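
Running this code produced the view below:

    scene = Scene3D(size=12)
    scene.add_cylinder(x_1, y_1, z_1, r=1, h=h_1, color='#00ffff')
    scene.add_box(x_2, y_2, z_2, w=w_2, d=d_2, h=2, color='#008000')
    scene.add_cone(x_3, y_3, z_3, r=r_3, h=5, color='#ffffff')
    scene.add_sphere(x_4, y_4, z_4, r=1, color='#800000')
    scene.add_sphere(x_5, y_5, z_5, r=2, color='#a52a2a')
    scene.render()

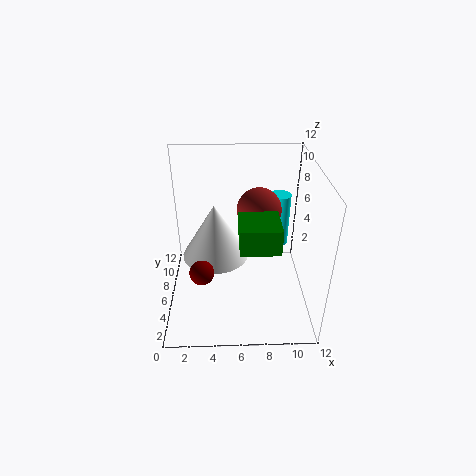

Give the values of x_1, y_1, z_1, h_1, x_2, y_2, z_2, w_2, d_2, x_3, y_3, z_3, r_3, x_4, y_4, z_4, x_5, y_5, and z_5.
x_1 = 10
y_1 = 10
z_1 = 3
h_1 = 5
x_2 = 6
y_2 = 2
z_2 = 7
w_2 = 3
d_2 = 3
x_3 = 4
y_3 = 8
z_3 = 3
r_3 = 3
x_4 = 3
y_4 = 4
z_4 = 4
x_5 = 8
y_5 = 9
z_5 = 7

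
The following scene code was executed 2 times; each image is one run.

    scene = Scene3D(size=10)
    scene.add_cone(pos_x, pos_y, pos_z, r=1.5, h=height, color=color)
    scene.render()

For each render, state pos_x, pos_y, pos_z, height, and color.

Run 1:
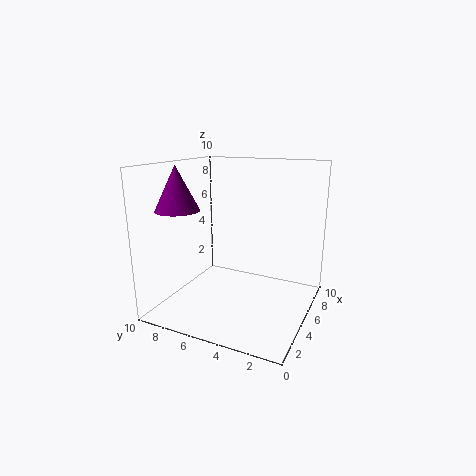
pos_x = 3, pos_y = 8.5, pos_z = 7, height = 3, color = 'purple'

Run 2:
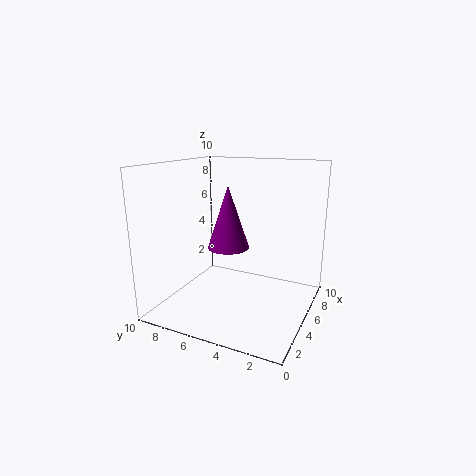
pos_x = 5.5, pos_y = 6, pos_z = 4, height = 4.5, color = 'purple'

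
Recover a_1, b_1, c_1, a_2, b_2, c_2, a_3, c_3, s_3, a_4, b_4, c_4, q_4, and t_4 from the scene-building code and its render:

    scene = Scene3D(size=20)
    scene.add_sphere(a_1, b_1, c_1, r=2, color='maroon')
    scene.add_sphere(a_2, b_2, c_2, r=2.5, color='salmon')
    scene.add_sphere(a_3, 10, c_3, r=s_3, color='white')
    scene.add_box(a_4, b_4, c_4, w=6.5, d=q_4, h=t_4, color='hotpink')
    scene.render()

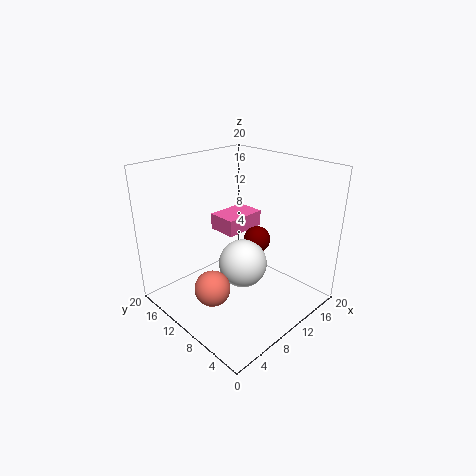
a_1 = 14.5, b_1 = 10.5, c_1 = 8, a_2 = 5.5, b_2 = 10.5, c_2 = 3.5, a_3 = 11, c_3 = 5.5, s_3 = 3.5, a_4 = 11.5, b_4 = 13, c_4 = 8.5, q_4 = 4.5, t_4 = 2.5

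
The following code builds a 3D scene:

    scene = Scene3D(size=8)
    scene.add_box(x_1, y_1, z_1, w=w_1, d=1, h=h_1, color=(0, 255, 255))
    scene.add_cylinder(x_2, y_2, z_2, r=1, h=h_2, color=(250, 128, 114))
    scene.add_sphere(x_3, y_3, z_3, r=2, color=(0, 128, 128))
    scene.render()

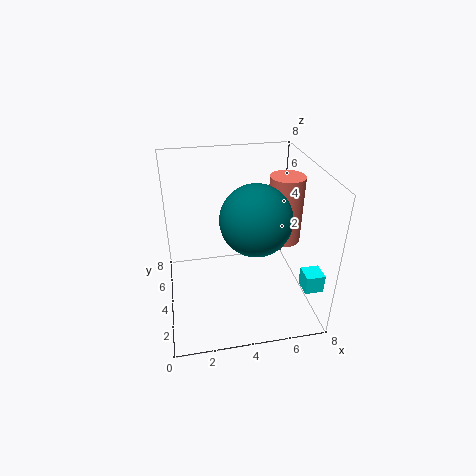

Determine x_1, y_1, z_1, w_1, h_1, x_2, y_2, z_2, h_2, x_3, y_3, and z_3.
x_1 = 7, y_1 = 1, z_1 = 2, w_1 = 1, h_1 = 1, x_2 = 7, y_2 = 5, z_2 = 3, h_2 = 4, x_3 = 5, y_3 = 4, z_3 = 5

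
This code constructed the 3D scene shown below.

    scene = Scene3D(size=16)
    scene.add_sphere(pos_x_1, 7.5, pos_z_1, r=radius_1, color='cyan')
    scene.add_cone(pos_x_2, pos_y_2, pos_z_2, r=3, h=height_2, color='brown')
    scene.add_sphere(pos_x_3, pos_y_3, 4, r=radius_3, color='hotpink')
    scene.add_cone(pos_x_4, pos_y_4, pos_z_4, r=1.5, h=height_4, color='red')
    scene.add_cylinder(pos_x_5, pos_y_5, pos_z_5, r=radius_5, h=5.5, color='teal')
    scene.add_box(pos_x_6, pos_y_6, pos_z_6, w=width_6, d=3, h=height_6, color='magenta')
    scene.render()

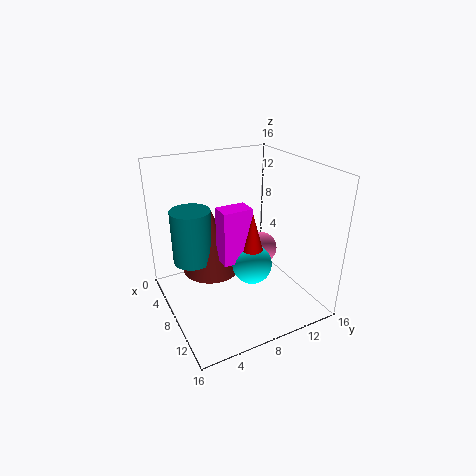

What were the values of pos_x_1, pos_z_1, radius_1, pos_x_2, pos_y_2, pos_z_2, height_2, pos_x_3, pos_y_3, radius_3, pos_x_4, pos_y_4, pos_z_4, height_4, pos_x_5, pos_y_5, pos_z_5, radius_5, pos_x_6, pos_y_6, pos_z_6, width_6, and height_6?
pos_x_1 = 12
pos_z_1 = 7
radius_1 = 2
pos_x_2 = 8.5
pos_y_2 = 4.5
pos_z_2 = 5.5
height_2 = 7
pos_x_3 = 5
pos_y_3 = 13
radius_3 = 2
pos_x_4 = 12
pos_y_4 = 7.5
pos_z_4 = 7
height_4 = 5.5
pos_x_5 = 8.5
pos_y_5 = 2.5
pos_z_5 = 7
radius_5 = 2
pos_x_6 = 10
pos_y_6 = 4.5
pos_z_6 = 7.5
width_6 = 2
height_6 = 5.5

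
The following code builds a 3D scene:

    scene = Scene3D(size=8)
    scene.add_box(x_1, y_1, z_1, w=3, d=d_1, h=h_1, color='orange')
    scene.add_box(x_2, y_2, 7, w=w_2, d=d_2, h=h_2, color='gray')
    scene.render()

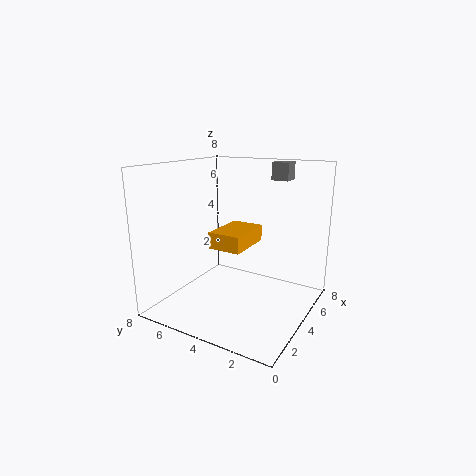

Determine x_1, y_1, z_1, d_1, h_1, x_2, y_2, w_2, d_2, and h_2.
x_1 = 4
y_1 = 4
z_1 = 3
d_1 = 2
h_1 = 1
x_2 = 6
y_2 = 2
w_2 = 1
d_2 = 1
h_2 = 1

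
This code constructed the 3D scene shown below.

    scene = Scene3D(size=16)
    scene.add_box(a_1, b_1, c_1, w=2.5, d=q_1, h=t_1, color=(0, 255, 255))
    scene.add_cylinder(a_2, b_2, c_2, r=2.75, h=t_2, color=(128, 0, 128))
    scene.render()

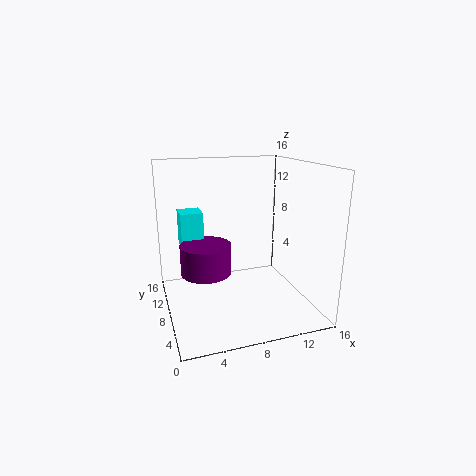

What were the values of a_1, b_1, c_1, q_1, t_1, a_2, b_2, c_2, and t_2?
a_1 = 2; b_1 = 9.5; c_1 = 6.75; q_1 = 2.75; t_1 = 4; a_2 = 4.25; b_2 = 7.75; c_2 = 4.5; t_2 = 3.25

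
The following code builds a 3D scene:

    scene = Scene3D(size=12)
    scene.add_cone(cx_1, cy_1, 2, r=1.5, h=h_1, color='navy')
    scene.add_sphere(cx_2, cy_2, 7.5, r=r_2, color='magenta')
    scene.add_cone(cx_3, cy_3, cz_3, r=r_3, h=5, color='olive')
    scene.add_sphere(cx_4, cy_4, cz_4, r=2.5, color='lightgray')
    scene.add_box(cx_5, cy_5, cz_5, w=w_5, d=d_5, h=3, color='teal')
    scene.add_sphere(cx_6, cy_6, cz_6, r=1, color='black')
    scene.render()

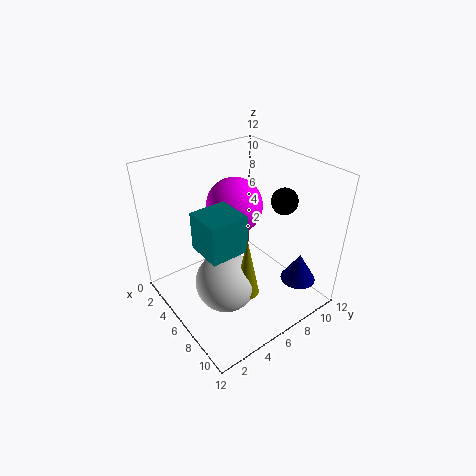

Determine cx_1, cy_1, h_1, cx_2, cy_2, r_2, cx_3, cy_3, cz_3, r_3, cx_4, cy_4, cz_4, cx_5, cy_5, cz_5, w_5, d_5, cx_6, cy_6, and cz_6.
cx_1 = 9.5, cy_1 = 10, h_1 = 2.5, cx_2 = 3.5, cy_2 = 7.5, r_2 = 2.5, cx_3 = 8.5, cy_3 = 5, cz_3 = 2.5, r_3 = 1, cx_4 = 7, cy_4 = 4, cz_4 = 3, cx_5 = 5.5, cy_5 = 2, cz_5 = 6.5, w_5 = 3, d_5 = 3, cx_6 = 9, cy_6 = 8, cz_6 = 10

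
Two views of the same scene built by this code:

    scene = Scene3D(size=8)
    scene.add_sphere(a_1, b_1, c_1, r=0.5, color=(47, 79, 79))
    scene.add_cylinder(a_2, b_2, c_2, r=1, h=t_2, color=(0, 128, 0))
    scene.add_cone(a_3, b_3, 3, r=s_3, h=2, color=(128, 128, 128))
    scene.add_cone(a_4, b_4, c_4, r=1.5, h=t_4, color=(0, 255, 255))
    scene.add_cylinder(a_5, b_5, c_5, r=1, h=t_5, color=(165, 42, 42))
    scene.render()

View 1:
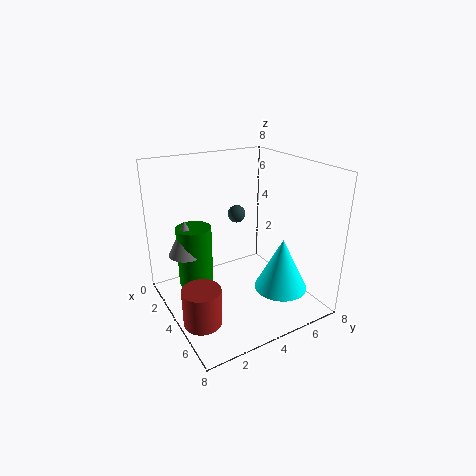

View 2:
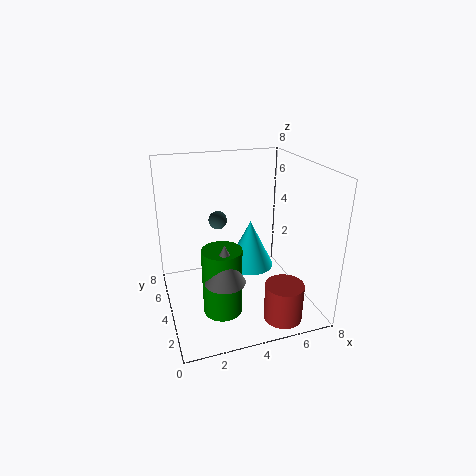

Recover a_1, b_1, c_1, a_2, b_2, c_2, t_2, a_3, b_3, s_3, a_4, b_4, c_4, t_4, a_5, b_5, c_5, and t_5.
a_1 = 3
b_1 = 4.5
c_1 = 5
a_2 = 2.5
b_2 = 2
c_2 = 1
t_2 = 3.5
a_3 = 2.5
b_3 = 1.5
s_3 = 1
a_4 = 5.5
b_4 = 6
c_4 = 1
t_4 = 3
a_5 = 5.5
b_5 = 1
c_5 = 0.5
t_5 = 2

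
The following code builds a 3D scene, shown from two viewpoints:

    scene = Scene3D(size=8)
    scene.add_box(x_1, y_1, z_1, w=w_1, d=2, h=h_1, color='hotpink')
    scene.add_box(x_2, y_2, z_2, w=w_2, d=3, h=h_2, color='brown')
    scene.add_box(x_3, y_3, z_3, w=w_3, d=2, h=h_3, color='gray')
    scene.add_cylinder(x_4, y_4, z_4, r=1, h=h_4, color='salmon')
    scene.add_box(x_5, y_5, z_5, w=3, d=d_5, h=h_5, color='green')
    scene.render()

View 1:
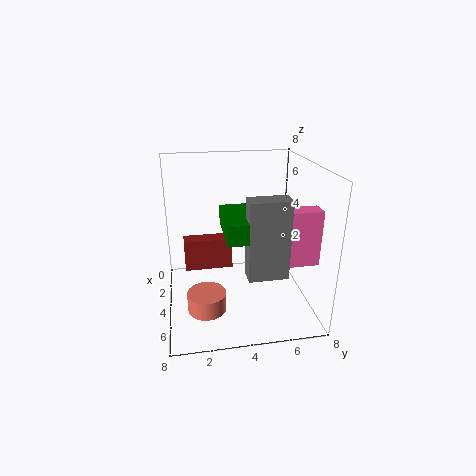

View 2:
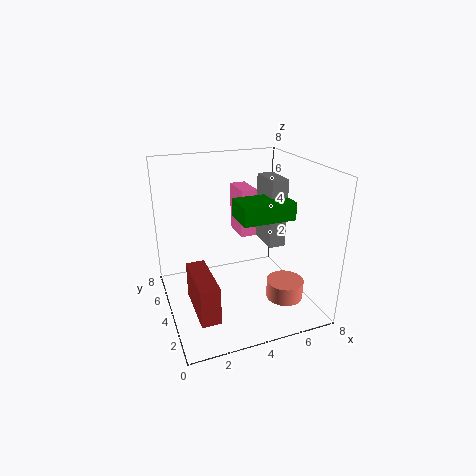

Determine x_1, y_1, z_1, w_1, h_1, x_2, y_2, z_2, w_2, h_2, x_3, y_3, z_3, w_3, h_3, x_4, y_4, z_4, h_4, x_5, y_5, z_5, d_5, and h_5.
x_1 = 5
y_1 = 6
z_1 = 3
w_1 = 1
h_1 = 3
x_2 = 1
y_2 = 1
z_2 = 1
w_2 = 1
h_2 = 2
x_3 = 6
y_3 = 4
z_3 = 3
w_3 = 1
h_3 = 4
x_4 = 6
y_4 = 2
z_4 = 1
h_4 = 1
x_5 = 4
y_5 = 3
z_5 = 5
d_5 = 2
h_5 = 1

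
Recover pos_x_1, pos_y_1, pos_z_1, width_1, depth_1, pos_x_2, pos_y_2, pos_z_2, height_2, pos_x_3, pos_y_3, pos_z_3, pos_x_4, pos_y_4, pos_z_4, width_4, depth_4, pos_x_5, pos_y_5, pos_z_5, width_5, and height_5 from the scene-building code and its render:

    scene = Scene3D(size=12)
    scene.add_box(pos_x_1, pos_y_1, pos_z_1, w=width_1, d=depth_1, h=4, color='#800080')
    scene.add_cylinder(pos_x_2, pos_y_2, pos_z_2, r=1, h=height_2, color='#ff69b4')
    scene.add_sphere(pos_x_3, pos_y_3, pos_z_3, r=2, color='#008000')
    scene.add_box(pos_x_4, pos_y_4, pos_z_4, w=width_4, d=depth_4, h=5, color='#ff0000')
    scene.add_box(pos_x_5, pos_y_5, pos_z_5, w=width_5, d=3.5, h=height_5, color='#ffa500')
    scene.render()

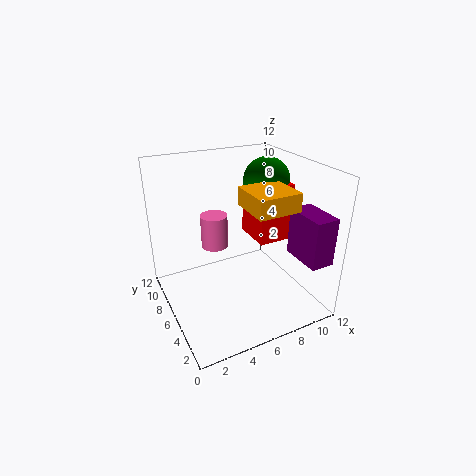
pos_x_1 = 10, pos_y_1 = 1, pos_z_1 = 4.5, width_1 = 2, depth_1 = 3.5, pos_x_2 = 3.5, pos_y_2 = 5, pos_z_2 = 6.5, height_2 = 2.5, pos_x_3 = 9.5, pos_y_3 = 7.5, pos_z_3 = 10, pos_x_4 = 8, pos_y_4 = 5.5, pos_z_4 = 5, width_4 = 3, depth_4 = 3.5, pos_x_5 = 6, pos_y_5 = 2.5, pos_z_5 = 9, width_5 = 3.5, height_5 = 1.5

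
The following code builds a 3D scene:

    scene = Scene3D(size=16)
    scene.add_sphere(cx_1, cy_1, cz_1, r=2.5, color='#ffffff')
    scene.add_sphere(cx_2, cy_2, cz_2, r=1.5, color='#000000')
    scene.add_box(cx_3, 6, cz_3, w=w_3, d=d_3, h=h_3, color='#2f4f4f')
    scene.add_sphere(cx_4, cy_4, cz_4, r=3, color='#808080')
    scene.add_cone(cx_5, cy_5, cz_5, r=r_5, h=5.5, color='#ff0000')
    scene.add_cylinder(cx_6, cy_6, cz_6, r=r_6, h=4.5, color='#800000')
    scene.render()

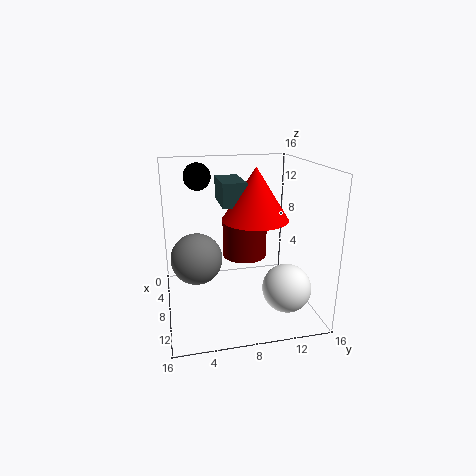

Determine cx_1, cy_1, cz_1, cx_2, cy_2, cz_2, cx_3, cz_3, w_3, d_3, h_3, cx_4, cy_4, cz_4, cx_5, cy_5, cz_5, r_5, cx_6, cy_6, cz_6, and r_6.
cx_1 = 13
cy_1 = 12
cz_1 = 4
cx_2 = 5.5
cy_2 = 4
cz_2 = 14.5
cx_3 = 5
cz_3 = 12
w_3 = 5
d_3 = 2.5
h_3 = 2.5
cx_4 = 6
cy_4 = 3.5
cz_4 = 5
cx_5 = 9.5
cy_5 = 9.5
cz_5 = 10.5
r_5 = 3.5
cx_6 = 7
cy_6 = 9
cz_6 = 5.5
r_6 = 2.5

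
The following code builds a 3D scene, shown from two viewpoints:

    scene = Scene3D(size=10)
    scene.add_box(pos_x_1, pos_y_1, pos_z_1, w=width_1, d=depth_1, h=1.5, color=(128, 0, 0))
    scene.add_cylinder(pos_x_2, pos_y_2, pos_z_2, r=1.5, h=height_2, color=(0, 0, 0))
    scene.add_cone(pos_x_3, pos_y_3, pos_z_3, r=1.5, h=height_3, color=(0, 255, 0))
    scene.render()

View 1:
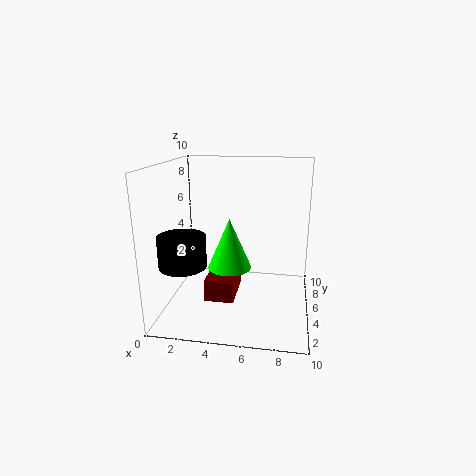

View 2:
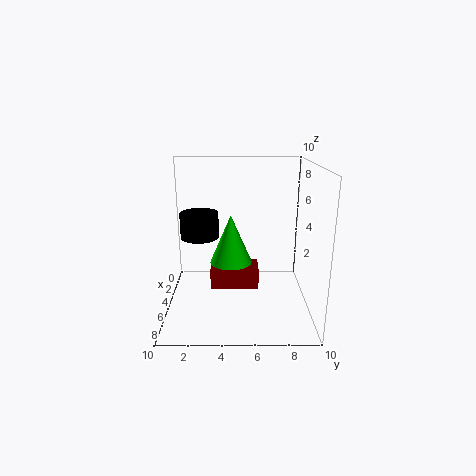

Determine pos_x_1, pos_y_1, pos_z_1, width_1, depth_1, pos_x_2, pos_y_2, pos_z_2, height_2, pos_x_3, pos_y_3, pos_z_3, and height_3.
pos_x_1 = 3, pos_y_1 = 3, pos_z_1 = 1, width_1 = 2, depth_1 = 3.5, pos_x_2 = 2, pos_y_2 = 2, pos_z_2 = 4, height_2 = 2, pos_x_3 = 4.5, pos_y_3 = 4.5, pos_z_3 = 3, height_3 = 3.5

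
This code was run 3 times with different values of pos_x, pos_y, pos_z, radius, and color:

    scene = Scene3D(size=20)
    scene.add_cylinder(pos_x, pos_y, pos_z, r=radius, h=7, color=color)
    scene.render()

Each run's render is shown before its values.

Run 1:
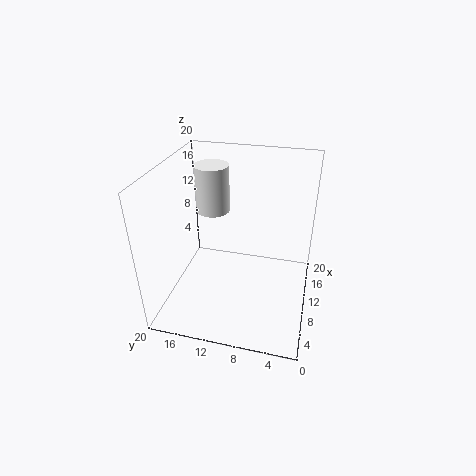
pos_x = 14.5
pos_y = 15
pos_z = 11.5
radius = 2.5
color = 'white'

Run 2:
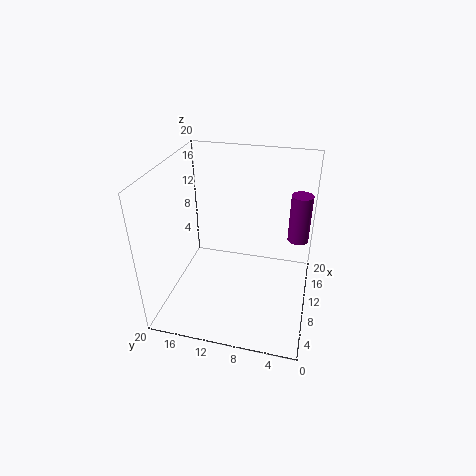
pos_x = 14
pos_y = 2
pos_z = 8.5
radius = 1.5
color = 'purple'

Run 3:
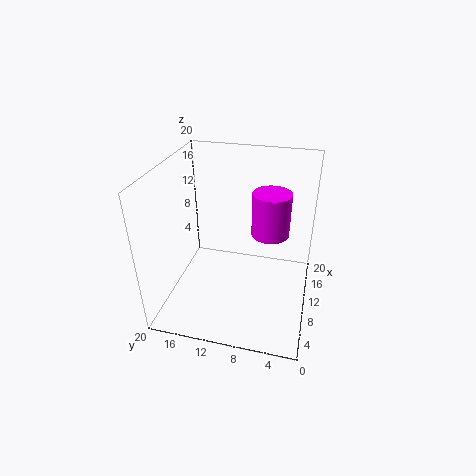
pos_x = 17
pos_y = 6.5
pos_z = 7
radius = 3
color = 'magenta'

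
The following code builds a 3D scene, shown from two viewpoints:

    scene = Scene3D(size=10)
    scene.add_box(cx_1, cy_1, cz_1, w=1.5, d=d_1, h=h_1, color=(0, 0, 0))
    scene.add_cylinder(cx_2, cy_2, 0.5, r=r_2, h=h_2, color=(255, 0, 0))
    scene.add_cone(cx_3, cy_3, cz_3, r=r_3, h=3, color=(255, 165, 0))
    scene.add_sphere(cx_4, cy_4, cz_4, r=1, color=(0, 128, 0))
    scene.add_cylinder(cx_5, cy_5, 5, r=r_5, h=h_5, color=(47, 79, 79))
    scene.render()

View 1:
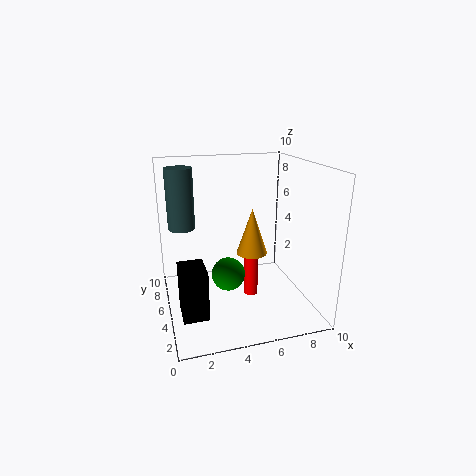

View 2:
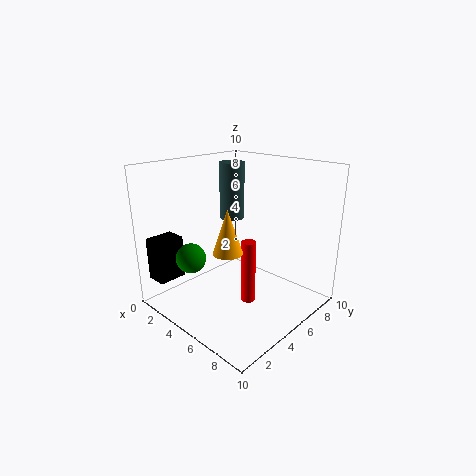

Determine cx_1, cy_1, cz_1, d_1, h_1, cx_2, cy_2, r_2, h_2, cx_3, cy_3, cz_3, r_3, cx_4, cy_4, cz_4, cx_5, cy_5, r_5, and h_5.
cx_1 = 0.5, cy_1 = 0.5, cz_1 = 2, d_1 = 2, h_1 = 3, cx_2 = 6, cy_2 = 5, r_2 = 0.5, h_2 = 4.5, cx_3 = 5.5, cy_3 = 3.5, cz_3 = 4.5, r_3 = 1, cx_4 = 3.5, cy_4 = 2, cz_4 = 4, cx_5 = 1.5, cy_5 = 8, r_5 = 1, h_5 = 4.5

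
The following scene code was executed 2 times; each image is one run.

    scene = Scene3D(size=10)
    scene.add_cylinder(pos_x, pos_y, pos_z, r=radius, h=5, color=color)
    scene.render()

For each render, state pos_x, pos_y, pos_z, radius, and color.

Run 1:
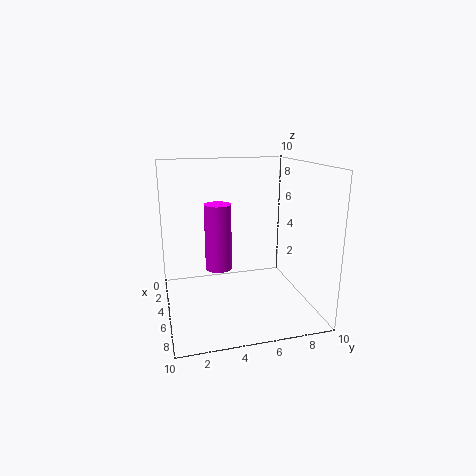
pos_x = 3; pos_y = 4; pos_z = 2; radius = 1; color = 'magenta'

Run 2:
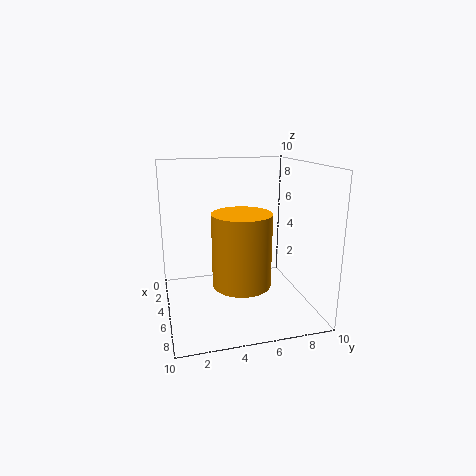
pos_x = 6; pos_y = 5; pos_z = 2; radius = 2; color = 'orange'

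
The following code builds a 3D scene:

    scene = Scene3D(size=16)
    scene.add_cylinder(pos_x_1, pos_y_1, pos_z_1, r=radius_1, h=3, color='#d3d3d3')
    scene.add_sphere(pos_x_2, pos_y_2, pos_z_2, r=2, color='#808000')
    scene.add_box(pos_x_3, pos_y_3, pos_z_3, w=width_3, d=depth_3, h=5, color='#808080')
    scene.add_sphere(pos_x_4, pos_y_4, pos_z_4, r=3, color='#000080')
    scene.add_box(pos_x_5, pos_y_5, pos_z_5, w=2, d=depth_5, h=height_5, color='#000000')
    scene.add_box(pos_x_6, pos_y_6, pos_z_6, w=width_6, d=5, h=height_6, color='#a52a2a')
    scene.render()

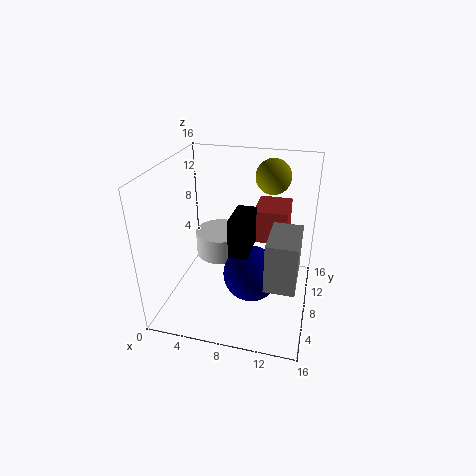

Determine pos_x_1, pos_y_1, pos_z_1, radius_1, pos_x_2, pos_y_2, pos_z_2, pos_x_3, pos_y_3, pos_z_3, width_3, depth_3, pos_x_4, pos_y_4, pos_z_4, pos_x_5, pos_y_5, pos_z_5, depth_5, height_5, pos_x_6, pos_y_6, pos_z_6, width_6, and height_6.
pos_x_1 = 5
pos_y_1 = 11
pos_z_1 = 4
radius_1 = 3
pos_x_2 = 11
pos_y_2 = 12
pos_z_2 = 14
pos_x_3 = 12
pos_y_3 = 2
pos_z_3 = 6
width_3 = 3
depth_3 = 5
pos_x_4 = 10
pos_y_4 = 6
pos_z_4 = 5
pos_x_5 = 8
pos_y_5 = 4
pos_z_5 = 8
depth_5 = 4
height_5 = 4
pos_x_6 = 9
pos_y_6 = 11
pos_z_6 = 6
width_6 = 4
height_6 = 4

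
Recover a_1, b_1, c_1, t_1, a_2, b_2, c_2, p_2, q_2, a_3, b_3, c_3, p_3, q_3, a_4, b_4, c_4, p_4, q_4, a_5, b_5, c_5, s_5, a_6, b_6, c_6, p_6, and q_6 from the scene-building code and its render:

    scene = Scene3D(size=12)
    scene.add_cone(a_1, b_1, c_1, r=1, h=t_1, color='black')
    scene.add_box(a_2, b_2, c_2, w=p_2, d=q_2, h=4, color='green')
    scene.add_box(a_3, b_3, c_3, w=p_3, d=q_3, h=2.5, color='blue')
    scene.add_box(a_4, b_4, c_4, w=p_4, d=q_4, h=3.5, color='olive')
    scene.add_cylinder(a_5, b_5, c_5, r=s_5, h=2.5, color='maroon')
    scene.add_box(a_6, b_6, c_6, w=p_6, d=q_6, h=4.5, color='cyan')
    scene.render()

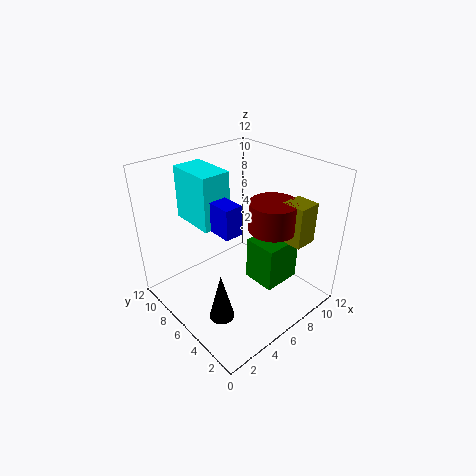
a_1 = 2.5, b_1 = 4, c_1 = 1, t_1 = 4, a_2 = 7.5, b_2 = 3.5, c_2 = 1, p_2 = 3.5, q_2 = 3, a_3 = 4, b_3 = 5, c_3 = 7, p_3 = 1.5, q_3 = 4, a_4 = 9, b_4 = 2, c_4 = 5.5, p_4 = 2, q_4 = 2, a_5 = 8.5, b_5 = 4.5, c_5 = 6.5, s_5 = 2, a_6 = 3.5, b_6 = 7, c_6 = 7, p_6 = 2.5, q_6 = 4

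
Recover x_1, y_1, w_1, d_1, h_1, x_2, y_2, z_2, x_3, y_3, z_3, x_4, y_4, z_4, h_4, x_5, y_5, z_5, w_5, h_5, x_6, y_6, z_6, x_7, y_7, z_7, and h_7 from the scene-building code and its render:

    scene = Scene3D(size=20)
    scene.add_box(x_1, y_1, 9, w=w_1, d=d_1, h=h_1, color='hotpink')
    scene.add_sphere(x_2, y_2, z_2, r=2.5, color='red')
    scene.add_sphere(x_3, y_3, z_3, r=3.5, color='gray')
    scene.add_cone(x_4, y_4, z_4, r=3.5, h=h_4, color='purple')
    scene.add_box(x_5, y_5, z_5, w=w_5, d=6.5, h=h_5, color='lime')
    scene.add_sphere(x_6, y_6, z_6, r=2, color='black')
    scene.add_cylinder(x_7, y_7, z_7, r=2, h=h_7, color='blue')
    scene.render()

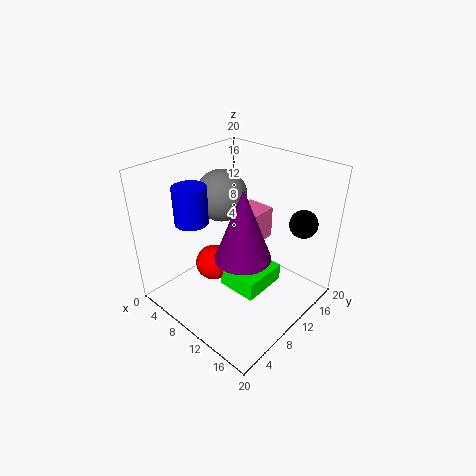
x_1 = 8, y_1 = 11, w_1 = 4, d_1 = 4, h_1 = 4.5, x_2 = 7.5, y_2 = 7.5, z_2 = 6, x_3 = 7, y_3 = 10, z_3 = 15.5, x_4 = 14, y_4 = 6.5, z_4 = 10.5, h_4 = 9, x_5 = 9.5, y_5 = 7, z_5 = 3.5, w_5 = 5.5, h_5 = 2.5, x_6 = 16, y_6 = 17, z_6 = 11.5, x_7 = 9, y_7 = 3, z_7 = 15, h_7 = 4.5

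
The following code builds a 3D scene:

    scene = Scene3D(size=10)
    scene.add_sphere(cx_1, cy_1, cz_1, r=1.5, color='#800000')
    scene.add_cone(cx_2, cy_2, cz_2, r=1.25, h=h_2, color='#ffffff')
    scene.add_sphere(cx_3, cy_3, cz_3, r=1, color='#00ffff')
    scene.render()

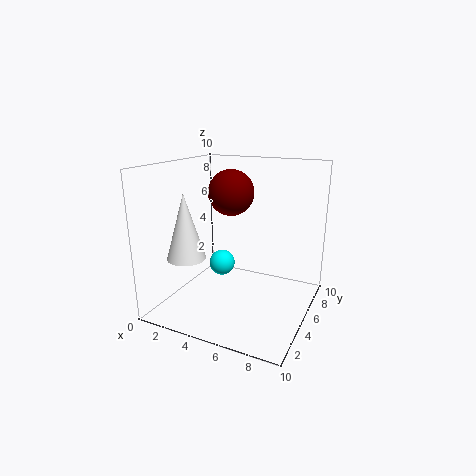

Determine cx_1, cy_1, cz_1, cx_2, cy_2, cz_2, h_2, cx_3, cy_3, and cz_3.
cx_1 = 4.75, cy_1 = 4.5, cz_1 = 8.25, cx_2 = 2.75, cy_2 = 2, cz_2 = 4.25, h_2 = 4.25, cx_3 = 2.75, cy_3 = 6.75, cz_3 = 2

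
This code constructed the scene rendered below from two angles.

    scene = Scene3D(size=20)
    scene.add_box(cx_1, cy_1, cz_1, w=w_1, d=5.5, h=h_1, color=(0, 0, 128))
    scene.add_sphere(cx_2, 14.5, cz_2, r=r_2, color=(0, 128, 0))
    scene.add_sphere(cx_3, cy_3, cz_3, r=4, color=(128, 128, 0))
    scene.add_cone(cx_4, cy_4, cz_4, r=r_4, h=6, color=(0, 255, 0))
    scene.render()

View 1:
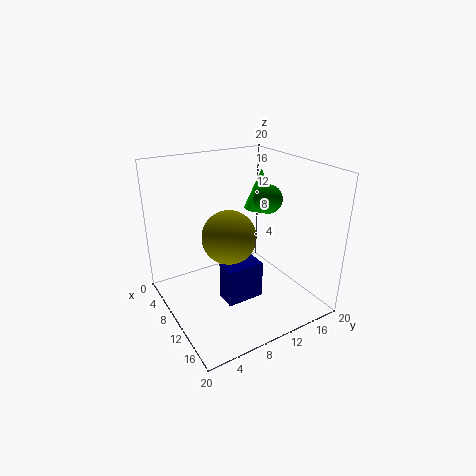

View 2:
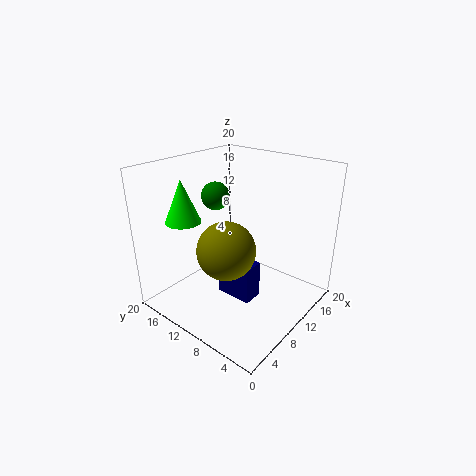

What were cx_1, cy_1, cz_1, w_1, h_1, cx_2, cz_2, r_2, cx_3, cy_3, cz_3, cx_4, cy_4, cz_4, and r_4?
cx_1 = 9
cy_1 = 7.5
cz_1 = 0.5
w_1 = 3
h_1 = 5.5
cx_2 = 10.5
cz_2 = 15
r_2 = 2
cx_3 = 7.5
cy_3 = 10
cz_3 = 9
cx_4 = 6
cy_4 = 16.5
cz_4 = 12
r_4 = 2.5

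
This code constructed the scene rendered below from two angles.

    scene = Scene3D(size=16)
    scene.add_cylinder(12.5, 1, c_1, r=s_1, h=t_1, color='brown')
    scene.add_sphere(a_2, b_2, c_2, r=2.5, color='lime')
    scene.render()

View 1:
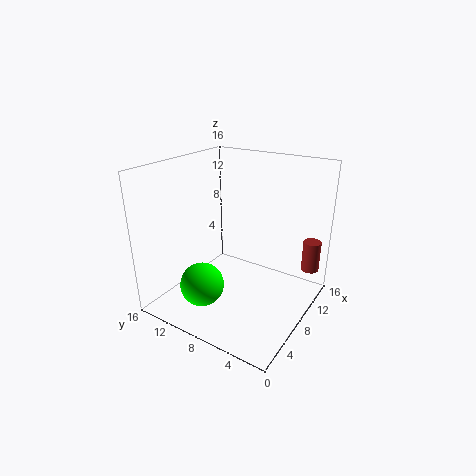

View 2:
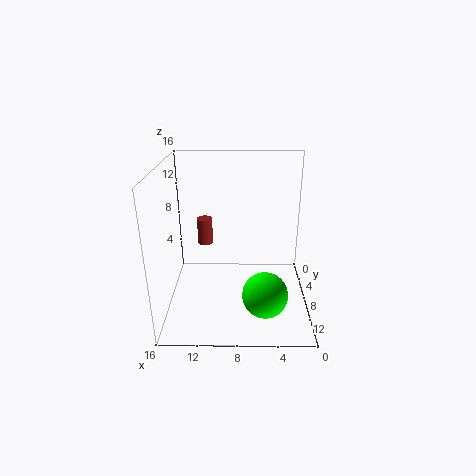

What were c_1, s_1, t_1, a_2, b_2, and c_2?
c_1 = 4; s_1 = 1; t_1 = 3.5; a_2 = 5; b_2 = 11; c_2 = 2.5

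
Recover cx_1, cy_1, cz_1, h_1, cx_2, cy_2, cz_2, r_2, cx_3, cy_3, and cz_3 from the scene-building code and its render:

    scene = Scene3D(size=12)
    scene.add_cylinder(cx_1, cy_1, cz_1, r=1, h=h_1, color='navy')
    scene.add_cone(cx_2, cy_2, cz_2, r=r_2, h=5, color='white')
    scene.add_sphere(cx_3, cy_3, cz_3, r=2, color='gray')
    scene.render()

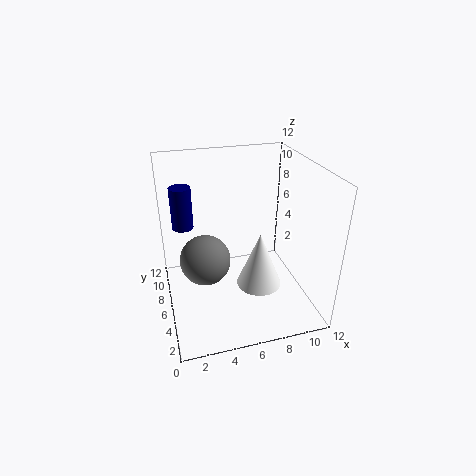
cx_1 = 2, cy_1 = 11, cz_1 = 5, h_1 = 4, cx_2 = 8, cy_2 = 6, cz_2 = 1, r_2 = 2, cx_3 = 3, cy_3 = 5, cz_3 = 5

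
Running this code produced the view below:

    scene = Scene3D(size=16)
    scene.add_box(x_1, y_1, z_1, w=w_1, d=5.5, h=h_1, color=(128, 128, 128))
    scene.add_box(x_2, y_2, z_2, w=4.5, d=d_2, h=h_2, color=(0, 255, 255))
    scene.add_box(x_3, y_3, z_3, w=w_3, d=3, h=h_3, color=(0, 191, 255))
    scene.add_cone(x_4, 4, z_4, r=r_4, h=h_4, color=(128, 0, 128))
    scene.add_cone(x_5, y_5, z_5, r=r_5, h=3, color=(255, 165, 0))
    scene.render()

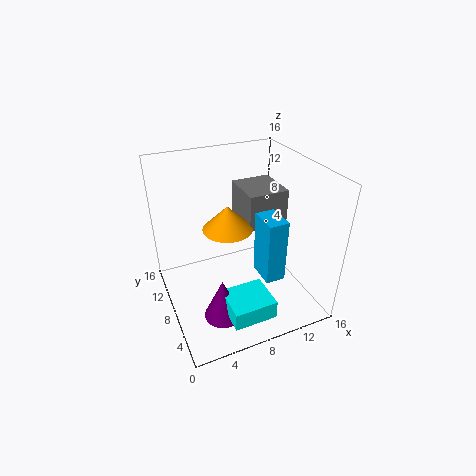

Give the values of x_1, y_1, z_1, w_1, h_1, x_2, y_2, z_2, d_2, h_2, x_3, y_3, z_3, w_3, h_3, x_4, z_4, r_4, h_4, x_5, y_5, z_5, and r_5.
x_1 = 10.5; y_1 = 10; z_1 = 7; w_1 = 5; h_1 = 4.5; x_2 = 4.5; y_2 = 0.5; z_2 = 2.5; d_2 = 4; h_2 = 2; x_3 = 8.5; y_3 = 2; z_3 = 6; w_3 = 2; h_3 = 6.5; x_4 = 4.5; z_4 = 1.5; r_4 = 2; h_4 = 4.5; x_5 = 8; y_5 = 11; z_5 = 7.5; r_5 = 3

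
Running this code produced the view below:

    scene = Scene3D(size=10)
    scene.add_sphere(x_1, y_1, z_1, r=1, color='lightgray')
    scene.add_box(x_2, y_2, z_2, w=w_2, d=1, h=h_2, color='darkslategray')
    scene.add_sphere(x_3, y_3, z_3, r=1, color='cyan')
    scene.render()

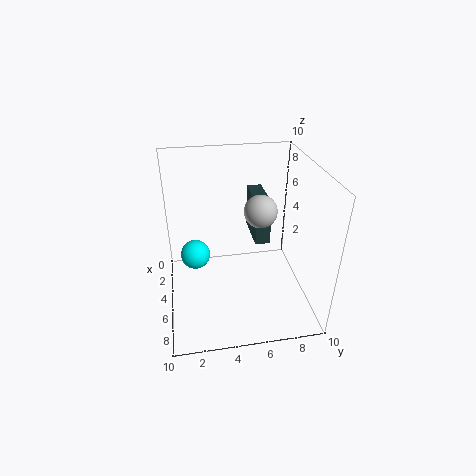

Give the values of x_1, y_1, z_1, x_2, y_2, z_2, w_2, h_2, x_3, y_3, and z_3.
x_1 = 7; y_1 = 6; z_1 = 8; x_2 = 3; y_2 = 6; z_2 = 5; w_2 = 3; h_2 = 3; x_3 = 5; y_3 = 2; z_3 = 4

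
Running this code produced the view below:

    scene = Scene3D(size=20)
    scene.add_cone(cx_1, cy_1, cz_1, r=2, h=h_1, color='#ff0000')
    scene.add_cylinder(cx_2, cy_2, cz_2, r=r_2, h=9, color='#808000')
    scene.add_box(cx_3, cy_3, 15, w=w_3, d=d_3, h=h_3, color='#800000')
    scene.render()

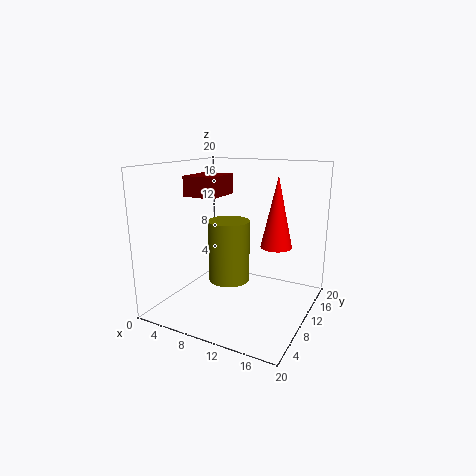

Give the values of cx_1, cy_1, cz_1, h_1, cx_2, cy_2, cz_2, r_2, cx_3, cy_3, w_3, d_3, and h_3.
cx_1 = 16
cy_1 = 9
cz_1 = 10
h_1 = 9
cx_2 = 8
cy_2 = 11
cz_2 = 3
r_2 = 3
cx_3 = 1
cy_3 = 10
w_3 = 5
d_3 = 6
h_3 = 3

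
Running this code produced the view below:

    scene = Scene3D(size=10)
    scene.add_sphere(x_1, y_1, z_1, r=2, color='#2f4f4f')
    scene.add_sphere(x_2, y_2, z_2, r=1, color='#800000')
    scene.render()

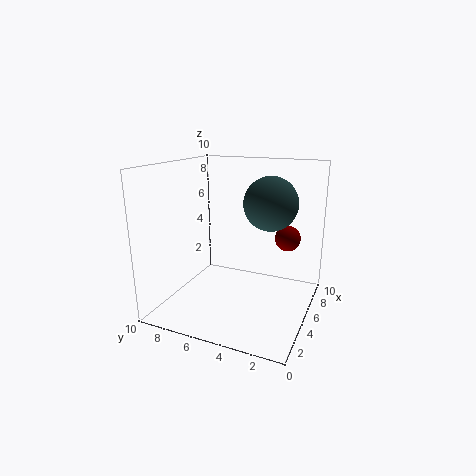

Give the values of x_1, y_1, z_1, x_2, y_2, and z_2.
x_1 = 7.5; y_1 = 3.5; z_1 = 7; x_2 = 9; y_2 = 2.5; z_2 = 4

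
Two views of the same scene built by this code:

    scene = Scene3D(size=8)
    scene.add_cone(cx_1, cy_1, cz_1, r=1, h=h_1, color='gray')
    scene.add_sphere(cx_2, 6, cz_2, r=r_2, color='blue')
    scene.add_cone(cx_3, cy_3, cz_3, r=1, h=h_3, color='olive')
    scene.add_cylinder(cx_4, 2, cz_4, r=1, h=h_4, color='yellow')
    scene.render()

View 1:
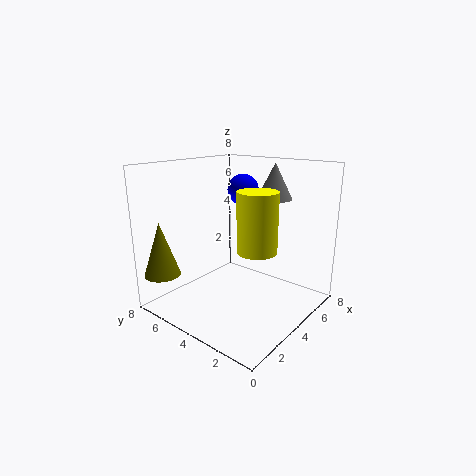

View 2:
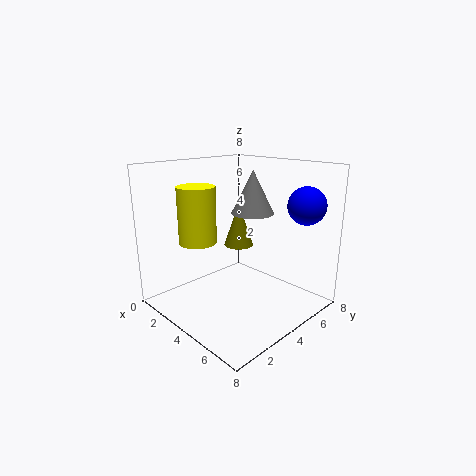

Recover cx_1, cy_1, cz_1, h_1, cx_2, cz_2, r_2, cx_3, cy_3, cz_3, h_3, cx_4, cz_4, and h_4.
cx_1 = 6
cy_1 = 3
cz_1 = 6
h_1 = 2
cx_2 = 7
cz_2 = 6
r_2 = 1
cx_3 = 1
cy_3 = 7
cz_3 = 2
h_3 = 3
cx_4 = 3
cz_4 = 4
h_4 = 3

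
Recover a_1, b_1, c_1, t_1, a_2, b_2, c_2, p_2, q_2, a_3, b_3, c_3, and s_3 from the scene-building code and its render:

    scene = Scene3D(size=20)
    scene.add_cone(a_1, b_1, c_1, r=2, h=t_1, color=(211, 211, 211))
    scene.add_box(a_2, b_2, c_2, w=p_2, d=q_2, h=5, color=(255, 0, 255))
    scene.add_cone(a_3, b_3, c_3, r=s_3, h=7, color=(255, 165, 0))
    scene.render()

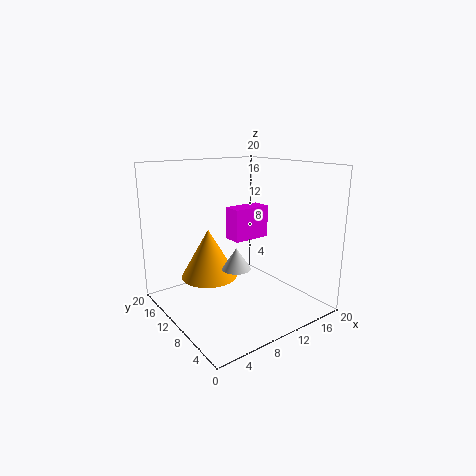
a_1 = 9; b_1 = 9; c_1 = 6; t_1 = 3; a_2 = 12; b_2 = 13; c_2 = 8; p_2 = 6; q_2 = 3; a_3 = 7; b_3 = 13; c_3 = 4; s_3 = 4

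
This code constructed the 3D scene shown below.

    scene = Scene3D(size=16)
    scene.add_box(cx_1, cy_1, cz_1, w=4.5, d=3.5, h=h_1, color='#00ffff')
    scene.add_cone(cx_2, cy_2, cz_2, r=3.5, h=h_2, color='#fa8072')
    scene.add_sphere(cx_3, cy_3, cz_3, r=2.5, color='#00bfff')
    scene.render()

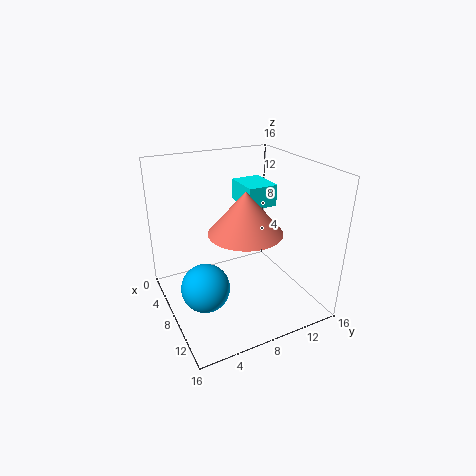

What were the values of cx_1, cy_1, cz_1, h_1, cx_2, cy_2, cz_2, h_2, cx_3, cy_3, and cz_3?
cx_1 = 2.5; cy_1 = 10; cz_1 = 10.5; h_1 = 2.5; cx_2 = 12.5; cy_2 = 6.5; cz_2 = 11; h_2 = 4; cx_3 = 10.5; cy_3 = 3; cz_3 = 4.5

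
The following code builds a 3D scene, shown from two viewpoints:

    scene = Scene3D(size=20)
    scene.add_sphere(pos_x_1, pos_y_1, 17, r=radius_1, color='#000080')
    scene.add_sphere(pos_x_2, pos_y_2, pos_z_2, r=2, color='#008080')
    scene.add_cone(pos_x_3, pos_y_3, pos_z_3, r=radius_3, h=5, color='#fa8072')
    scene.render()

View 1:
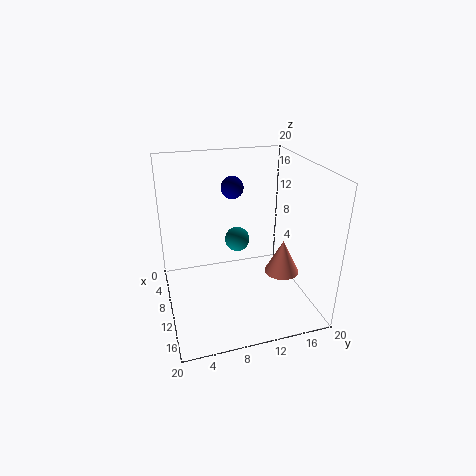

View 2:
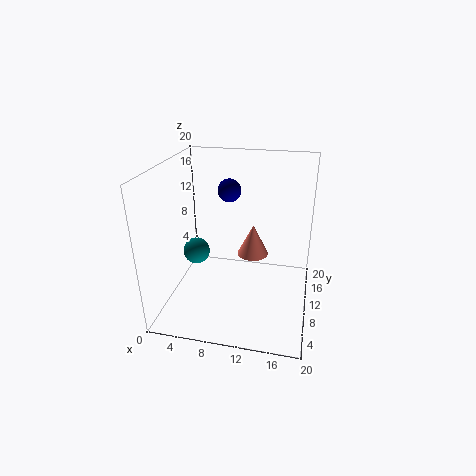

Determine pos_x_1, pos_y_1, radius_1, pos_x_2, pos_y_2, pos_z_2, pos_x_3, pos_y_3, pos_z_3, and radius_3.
pos_x_1 = 9; pos_y_1 = 9.5; radius_1 = 1.5; pos_x_2 = 3; pos_y_2 = 12; pos_z_2 = 6; pos_x_3 = 11; pos_y_3 = 16.5; pos_z_3 = 4; radius_3 = 2.5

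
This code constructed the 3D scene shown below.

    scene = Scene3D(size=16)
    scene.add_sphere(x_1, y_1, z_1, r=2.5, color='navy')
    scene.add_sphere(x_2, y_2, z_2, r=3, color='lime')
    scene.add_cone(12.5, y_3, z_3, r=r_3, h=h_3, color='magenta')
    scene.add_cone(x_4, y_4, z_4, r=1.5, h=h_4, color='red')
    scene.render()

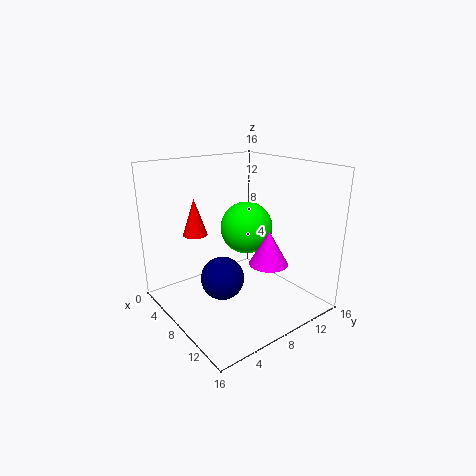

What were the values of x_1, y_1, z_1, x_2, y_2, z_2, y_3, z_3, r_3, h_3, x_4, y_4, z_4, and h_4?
x_1 = 7, y_1 = 6.5, z_1 = 3, x_2 = 7, y_2 = 10, z_2 = 8.5, y_3 = 8.5, z_3 = 6.5, r_3 = 2, h_3 = 3.5, x_4 = 2, y_4 = 6, z_4 = 7, h_4 = 4.5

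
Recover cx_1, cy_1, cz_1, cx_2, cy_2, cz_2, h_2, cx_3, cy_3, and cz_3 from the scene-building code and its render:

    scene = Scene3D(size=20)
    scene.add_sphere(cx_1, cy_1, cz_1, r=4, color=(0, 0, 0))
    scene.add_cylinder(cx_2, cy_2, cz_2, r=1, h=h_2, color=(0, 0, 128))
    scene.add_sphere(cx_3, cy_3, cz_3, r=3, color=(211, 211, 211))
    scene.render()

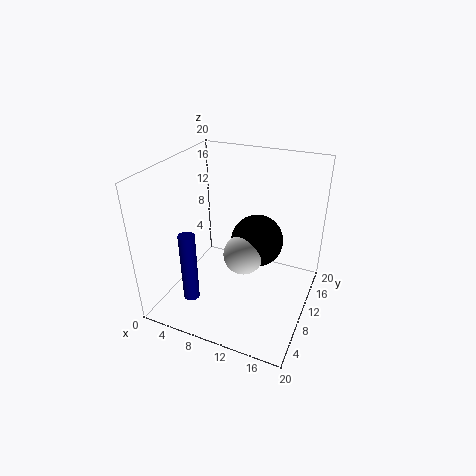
cx_1 = 11, cy_1 = 15, cz_1 = 7, cx_2 = 7, cy_2 = 2, cz_2 = 5, h_2 = 9, cx_3 = 10, cy_3 = 12, cz_3 = 6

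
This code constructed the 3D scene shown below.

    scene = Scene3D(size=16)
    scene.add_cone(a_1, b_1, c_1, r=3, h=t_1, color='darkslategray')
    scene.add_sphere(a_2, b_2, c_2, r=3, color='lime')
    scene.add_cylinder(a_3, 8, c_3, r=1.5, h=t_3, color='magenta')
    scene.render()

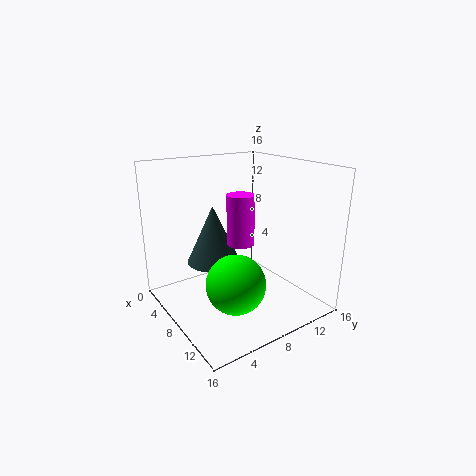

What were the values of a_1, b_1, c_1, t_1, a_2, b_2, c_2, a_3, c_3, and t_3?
a_1 = 6, b_1 = 6, c_1 = 5, t_1 = 6.5, a_2 = 12, b_2 = 5, c_2 = 5, a_3 = 8.5, c_3 = 7.5, t_3 = 5.5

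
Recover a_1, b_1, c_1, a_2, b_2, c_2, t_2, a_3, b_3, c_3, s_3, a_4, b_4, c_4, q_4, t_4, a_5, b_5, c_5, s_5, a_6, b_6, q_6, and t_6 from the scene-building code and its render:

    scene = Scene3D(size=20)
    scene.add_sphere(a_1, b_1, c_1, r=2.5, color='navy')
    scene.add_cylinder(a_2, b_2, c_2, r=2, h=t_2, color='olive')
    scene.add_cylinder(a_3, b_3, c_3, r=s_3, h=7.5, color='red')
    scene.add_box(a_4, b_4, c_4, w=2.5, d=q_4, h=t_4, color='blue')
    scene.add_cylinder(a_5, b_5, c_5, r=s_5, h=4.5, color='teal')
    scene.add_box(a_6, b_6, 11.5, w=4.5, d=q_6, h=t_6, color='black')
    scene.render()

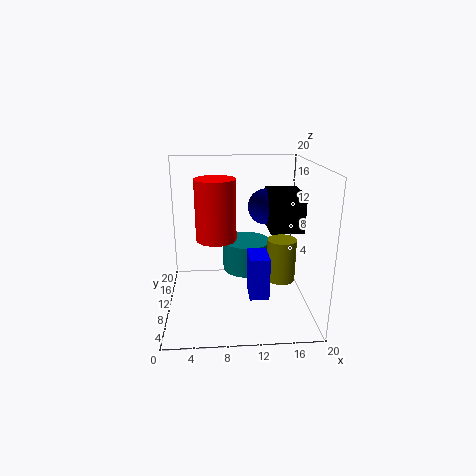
a_1 = 14, b_1 = 11.5, c_1 = 14, a_2 = 16, b_2 = 9, c_2 = 4, t_2 = 6, a_3 = 7, b_3 = 6, c_3 = 11.5, s_3 = 2.5, a_4 = 11, b_4 = 3.5, c_4 = 4, q_4 = 4, t_4 = 5.5, a_5 = 11.5, b_5 = 13, c_5 = 4, s_5 = 3.5, a_6 = 14, b_6 = 7, q_6 = 6, t_6 = 5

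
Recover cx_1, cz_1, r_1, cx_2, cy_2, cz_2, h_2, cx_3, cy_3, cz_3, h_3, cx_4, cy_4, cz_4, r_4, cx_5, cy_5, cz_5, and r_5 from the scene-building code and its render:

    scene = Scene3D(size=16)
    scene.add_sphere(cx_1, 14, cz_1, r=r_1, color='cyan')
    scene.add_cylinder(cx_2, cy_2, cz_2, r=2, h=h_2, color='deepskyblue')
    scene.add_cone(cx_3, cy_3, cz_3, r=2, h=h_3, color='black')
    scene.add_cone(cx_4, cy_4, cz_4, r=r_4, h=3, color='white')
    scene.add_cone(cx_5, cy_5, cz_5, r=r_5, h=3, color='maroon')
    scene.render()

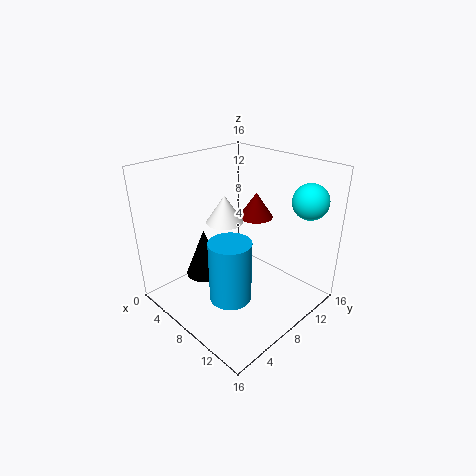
cx_1 = 13, cz_1 = 12, r_1 = 2, cx_2 = 12, cy_2 = 3, cz_2 = 5, h_2 = 6, cx_3 = 7, cy_3 = 4, cz_3 = 5, h_3 = 5, cx_4 = 7, cy_4 = 7, cz_4 = 10, r_4 = 2, cx_5 = 7, cy_5 = 12, cz_5 = 9, r_5 = 2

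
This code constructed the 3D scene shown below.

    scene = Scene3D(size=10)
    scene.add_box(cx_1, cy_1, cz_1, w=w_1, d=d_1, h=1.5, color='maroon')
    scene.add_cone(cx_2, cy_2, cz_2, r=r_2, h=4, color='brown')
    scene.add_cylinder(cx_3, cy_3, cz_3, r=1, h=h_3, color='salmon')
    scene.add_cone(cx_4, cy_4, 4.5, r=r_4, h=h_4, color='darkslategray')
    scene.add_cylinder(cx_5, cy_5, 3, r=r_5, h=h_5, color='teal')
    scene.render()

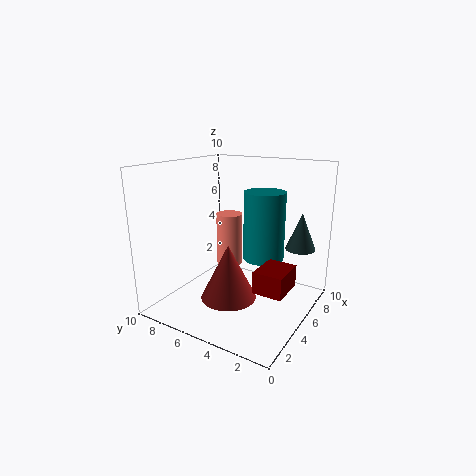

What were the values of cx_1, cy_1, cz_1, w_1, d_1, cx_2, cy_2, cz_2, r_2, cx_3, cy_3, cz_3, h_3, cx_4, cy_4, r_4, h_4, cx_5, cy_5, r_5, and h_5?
cx_1 = 3.5
cy_1 = 1
cz_1 = 2
w_1 = 2.5
d_1 = 2
cx_2 = 4.5
cy_2 = 5.5
cz_2 = 0.5
r_2 = 2
cx_3 = 7
cy_3 = 7
cz_3 = 2
h_3 = 4
cx_4 = 6.5
cy_4 = 1
r_4 = 1
h_4 = 2.5
cx_5 = 7
cy_5 = 4
r_5 = 1.5
h_5 = 5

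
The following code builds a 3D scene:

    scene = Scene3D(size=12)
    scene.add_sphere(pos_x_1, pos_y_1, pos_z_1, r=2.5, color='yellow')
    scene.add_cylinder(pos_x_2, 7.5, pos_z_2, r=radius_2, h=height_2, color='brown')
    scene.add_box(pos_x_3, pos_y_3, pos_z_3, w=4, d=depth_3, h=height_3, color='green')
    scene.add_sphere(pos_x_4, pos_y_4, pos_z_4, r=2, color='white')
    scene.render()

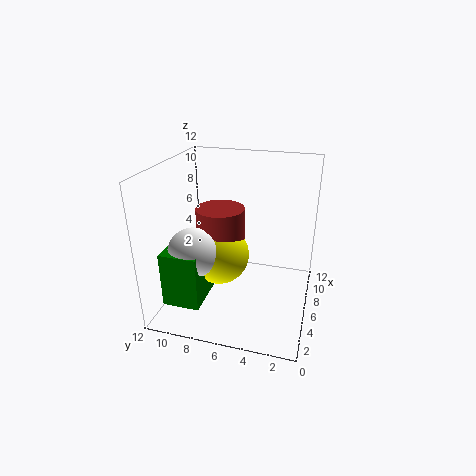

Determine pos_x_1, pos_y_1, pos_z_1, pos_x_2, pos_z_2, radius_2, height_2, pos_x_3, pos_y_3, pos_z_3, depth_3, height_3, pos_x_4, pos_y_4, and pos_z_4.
pos_x_1 = 5.5, pos_y_1 = 7.5, pos_z_1 = 4.5, pos_x_2 = 6, pos_z_2 = 4, radius_2 = 2, height_2 = 4.5, pos_x_3 = 1.5, pos_y_3 = 8, pos_z_3 = 1.5, depth_3 = 3, height_3 = 4.5, pos_x_4 = 3.5, pos_y_4 = 9, pos_z_4 = 5.5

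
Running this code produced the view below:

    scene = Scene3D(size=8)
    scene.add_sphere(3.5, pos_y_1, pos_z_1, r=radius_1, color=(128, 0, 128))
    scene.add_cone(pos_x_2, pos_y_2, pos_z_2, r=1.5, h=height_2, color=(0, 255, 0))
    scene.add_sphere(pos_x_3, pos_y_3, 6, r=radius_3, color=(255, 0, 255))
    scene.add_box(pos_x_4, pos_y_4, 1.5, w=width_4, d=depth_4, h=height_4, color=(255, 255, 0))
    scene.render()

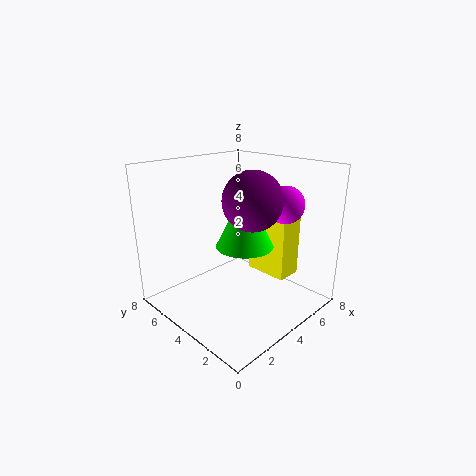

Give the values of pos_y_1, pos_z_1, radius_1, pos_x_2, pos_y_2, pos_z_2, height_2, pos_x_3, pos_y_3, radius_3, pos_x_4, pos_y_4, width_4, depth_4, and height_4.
pos_y_1 = 2.5, pos_z_1 = 6.5, radius_1 = 1.5, pos_x_2 = 3.5, pos_y_2 = 3, pos_z_2 = 4, height_2 = 3, pos_x_3 = 5.5, pos_y_3 = 2, radius_3 = 1, pos_x_4 = 5.5, pos_y_4 = 2, width_4 = 1.5, depth_4 = 2.5, height_4 = 3.5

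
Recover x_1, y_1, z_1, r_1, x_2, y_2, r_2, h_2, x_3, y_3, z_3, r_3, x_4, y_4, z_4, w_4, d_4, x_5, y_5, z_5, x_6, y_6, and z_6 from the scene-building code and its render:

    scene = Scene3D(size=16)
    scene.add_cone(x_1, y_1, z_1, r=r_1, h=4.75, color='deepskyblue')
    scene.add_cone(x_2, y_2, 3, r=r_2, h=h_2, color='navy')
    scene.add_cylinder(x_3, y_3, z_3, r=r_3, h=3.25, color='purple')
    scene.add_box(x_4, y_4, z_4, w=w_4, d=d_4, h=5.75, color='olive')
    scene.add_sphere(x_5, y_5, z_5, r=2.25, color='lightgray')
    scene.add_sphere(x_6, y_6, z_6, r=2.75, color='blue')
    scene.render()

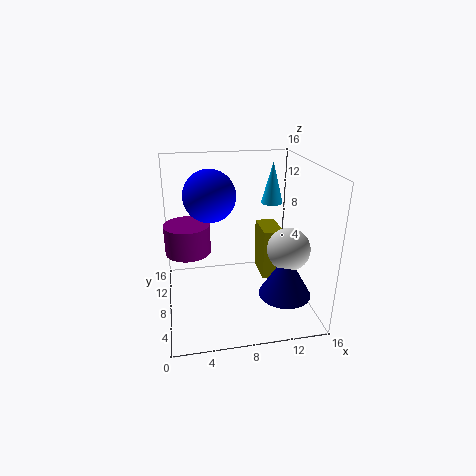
x_1 = 12.5, y_1 = 10.5, z_1 = 11, r_1 = 1.25, x_2 = 12.25, y_2 = 3.75, r_2 = 2.75, h_2 = 4.75, x_3 = 2.5, y_3 = 8.75, z_3 = 6.5, r_3 = 2.5, x_4 = 10.75, y_4 = 7, z_4 = 3, w_4 = 2.25, d_4 = 4, x_5 = 12.75, y_5 = 4.75, z_5 = 7.75, x_6 = 5, y_6 = 8, z_6 = 13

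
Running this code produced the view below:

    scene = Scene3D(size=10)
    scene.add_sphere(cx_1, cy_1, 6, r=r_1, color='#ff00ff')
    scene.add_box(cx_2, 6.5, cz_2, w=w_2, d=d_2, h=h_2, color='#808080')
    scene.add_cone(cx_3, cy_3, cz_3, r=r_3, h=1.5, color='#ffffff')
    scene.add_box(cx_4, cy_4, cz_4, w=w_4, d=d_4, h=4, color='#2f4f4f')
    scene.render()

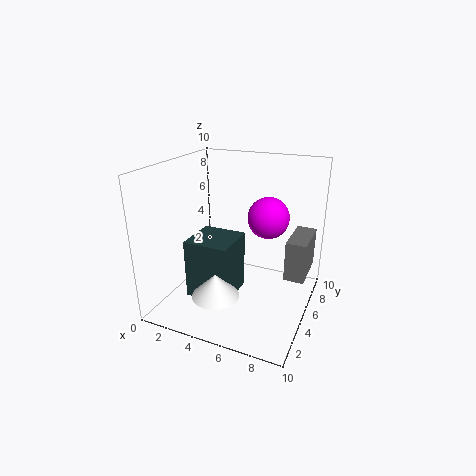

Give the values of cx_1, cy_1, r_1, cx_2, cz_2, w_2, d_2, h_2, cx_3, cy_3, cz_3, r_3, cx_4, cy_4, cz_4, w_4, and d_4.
cx_1 = 6.5
cy_1 = 7
r_1 = 1.5
cx_2 = 8
cz_2 = 1.5
w_2 = 1.5
d_2 = 3.5
h_2 = 3
cx_3 = 5
cy_3 = 1.5
cz_3 = 2.5
r_3 = 1.5
cx_4 = 2.5
cy_4 = 2
cz_4 = 1.5
w_4 = 3
d_4 = 3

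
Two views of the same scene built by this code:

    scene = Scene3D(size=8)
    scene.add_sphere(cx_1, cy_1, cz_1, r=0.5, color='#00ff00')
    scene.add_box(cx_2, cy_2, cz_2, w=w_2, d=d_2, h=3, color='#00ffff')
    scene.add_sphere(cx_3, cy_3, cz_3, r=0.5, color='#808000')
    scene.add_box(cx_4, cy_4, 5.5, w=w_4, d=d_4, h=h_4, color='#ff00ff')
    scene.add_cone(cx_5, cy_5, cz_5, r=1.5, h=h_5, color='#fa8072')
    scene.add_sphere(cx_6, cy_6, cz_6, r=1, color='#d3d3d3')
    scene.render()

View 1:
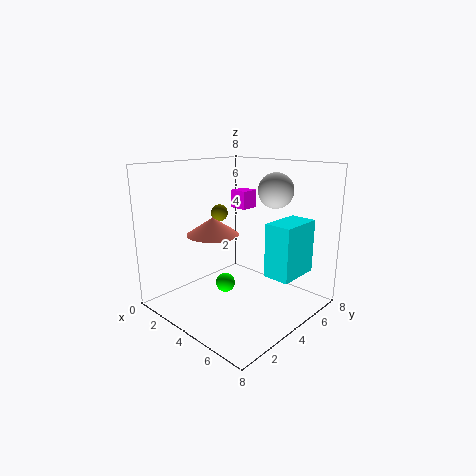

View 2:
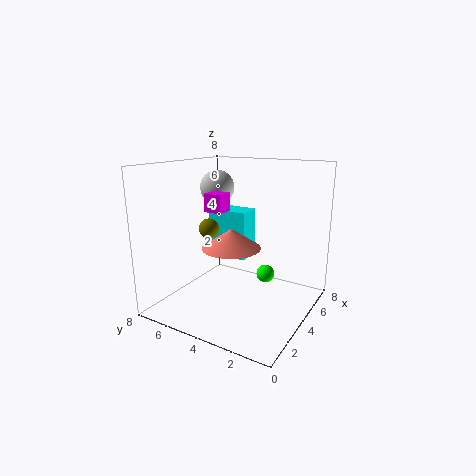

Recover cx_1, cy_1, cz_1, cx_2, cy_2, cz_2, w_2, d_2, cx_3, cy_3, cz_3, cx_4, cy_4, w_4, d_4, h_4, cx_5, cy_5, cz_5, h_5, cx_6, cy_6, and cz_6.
cx_1 = 4.5
cy_1 = 2.5
cz_1 = 2
cx_2 = 5.5
cy_2 = 4.5
cz_2 = 2
w_2 = 1.5
d_2 = 2.5
cx_3 = 2
cy_3 = 4.5
cz_3 = 5
cx_4 = 3
cy_4 = 4.5
w_4 = 1
d_4 = 1
h_4 = 1
cx_5 = 2.5
cy_5 = 3.5
cz_5 = 4
h_5 = 1
cx_6 = 5
cy_6 = 6
cz_6 = 6.5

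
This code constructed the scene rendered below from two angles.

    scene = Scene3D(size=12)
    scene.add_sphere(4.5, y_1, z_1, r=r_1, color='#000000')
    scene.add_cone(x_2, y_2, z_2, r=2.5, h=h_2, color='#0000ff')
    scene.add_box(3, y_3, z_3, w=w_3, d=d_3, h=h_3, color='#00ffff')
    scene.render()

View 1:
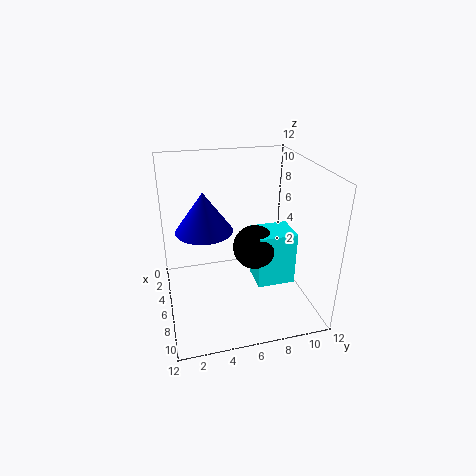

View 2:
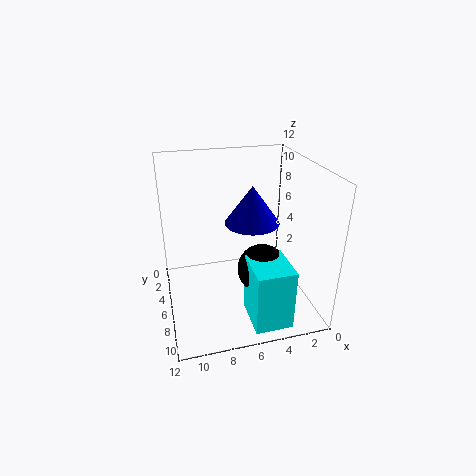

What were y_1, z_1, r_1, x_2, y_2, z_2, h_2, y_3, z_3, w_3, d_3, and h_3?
y_1 = 8, z_1 = 4, r_1 = 2, x_2 = 4, y_2 = 3.5, z_2 = 6, h_2 = 3.5, y_3 = 8, z_3 = 0.5, w_3 = 3, d_3 = 3.5, h_3 = 5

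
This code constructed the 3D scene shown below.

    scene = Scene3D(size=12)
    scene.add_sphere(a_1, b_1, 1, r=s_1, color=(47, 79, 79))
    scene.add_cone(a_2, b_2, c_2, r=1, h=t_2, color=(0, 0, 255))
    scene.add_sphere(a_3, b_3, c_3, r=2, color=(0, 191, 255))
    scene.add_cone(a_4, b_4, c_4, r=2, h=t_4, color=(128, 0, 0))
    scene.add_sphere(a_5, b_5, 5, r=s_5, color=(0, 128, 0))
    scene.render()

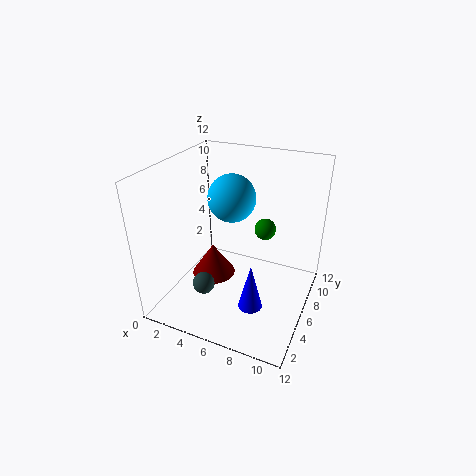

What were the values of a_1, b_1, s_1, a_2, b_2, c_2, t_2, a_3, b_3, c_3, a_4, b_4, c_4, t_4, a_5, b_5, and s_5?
a_1 = 3; b_1 = 5; s_1 = 1; a_2 = 8; b_2 = 4; c_2 = 1; t_2 = 4; a_3 = 5; b_3 = 7; c_3 = 9; a_4 = 3; b_4 = 7; c_4 = 1; t_4 = 3; a_5 = 7; b_5 = 10; s_5 = 1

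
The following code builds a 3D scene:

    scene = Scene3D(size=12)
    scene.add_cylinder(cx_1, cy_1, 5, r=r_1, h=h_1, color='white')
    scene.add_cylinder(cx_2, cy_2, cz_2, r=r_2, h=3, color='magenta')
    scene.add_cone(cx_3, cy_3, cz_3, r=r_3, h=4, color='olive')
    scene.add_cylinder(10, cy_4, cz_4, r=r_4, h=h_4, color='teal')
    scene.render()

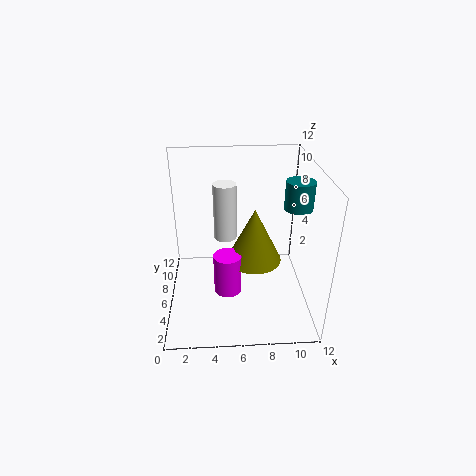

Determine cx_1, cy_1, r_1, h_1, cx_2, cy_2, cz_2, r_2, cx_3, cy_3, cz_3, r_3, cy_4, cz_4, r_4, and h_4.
cx_1 = 5; cy_1 = 8; r_1 = 1; h_1 = 5; cx_2 = 5; cy_2 = 2; cz_2 = 4; r_2 = 1; cx_3 = 7; cy_3 = 3; cz_3 = 6; r_3 = 2; cy_4 = 3; cz_4 = 10; r_4 = 1; h_4 = 2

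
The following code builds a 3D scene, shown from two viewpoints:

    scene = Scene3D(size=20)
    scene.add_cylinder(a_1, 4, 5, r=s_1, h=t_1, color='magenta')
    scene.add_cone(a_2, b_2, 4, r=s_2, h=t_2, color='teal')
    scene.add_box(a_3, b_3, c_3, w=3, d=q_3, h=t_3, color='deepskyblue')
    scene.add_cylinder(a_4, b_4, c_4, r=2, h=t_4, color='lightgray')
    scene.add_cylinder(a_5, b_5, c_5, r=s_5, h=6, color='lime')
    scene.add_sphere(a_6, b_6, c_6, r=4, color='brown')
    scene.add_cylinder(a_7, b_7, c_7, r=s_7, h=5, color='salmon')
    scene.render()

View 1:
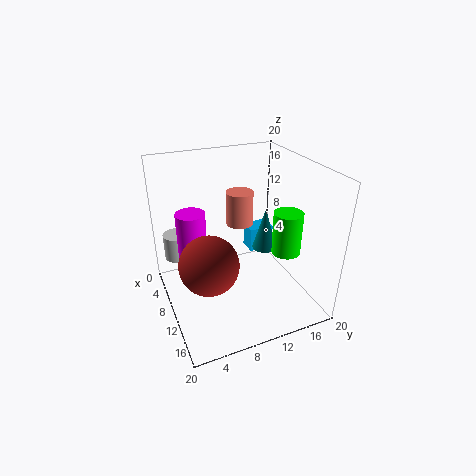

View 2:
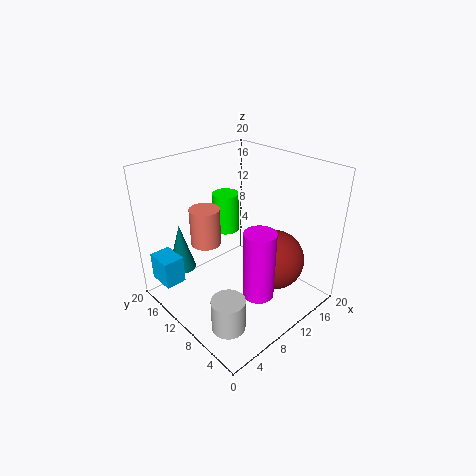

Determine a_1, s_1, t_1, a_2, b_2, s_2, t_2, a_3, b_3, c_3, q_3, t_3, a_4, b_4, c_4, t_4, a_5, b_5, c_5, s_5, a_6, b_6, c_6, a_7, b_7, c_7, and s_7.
a_1 = 8; s_1 = 2; t_1 = 9; a_2 = 5; b_2 = 17; s_2 = 2; t_2 = 7; a_3 = 1; b_3 = 15; c_3 = 3; q_3 = 4; t_3 = 4; a_4 = 2; b_4 = 3; c_4 = 4; t_4 = 4; a_5 = 13; b_5 = 16; c_5 = 8; s_5 = 2; a_6 = 12; b_6 = 5; c_6 = 8; a_7 = 6; b_7 = 12; c_7 = 10; s_7 = 2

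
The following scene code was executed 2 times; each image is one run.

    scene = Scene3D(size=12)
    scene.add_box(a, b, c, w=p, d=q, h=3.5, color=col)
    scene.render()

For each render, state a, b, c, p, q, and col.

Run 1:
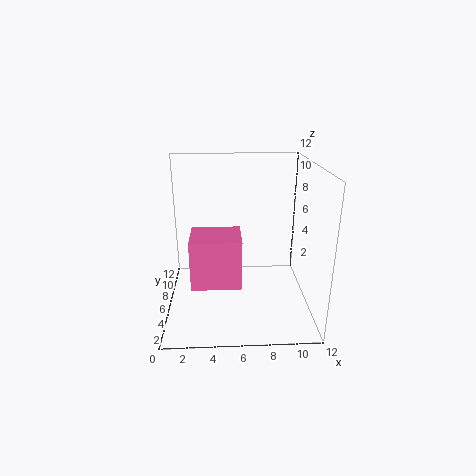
a = 2.5
b = 0.5
c = 4.5
p = 3.5
q = 3
col = 'hotpink'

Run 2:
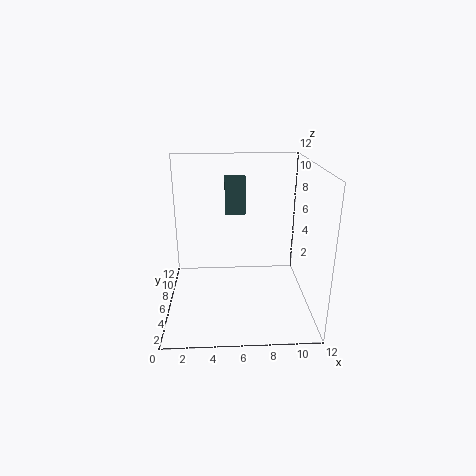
a = 5
b = 10.5
c = 6.5
p = 2
q = 1.5
col = 'darkslategray'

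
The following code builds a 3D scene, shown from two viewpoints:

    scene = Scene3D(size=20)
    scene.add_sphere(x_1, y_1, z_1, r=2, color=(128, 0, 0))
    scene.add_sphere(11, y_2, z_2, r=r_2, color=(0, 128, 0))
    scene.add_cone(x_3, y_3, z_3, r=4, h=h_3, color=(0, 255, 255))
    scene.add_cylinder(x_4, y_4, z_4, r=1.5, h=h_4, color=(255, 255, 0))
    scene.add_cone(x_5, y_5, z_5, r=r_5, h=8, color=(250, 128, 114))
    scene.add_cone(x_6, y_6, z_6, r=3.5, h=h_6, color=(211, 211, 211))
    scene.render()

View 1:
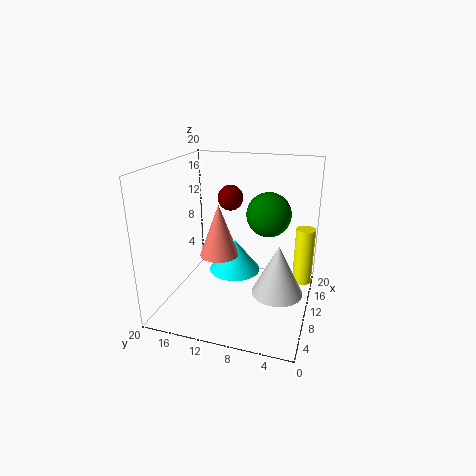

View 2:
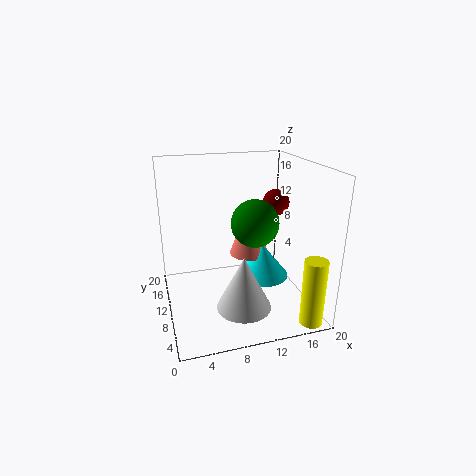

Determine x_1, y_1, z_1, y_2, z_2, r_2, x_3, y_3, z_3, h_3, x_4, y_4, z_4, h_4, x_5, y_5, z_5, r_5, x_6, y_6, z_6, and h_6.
x_1 = 17; y_1 = 13.5; z_1 = 13.5; y_2 = 6; z_2 = 13.5; r_2 = 3; x_3 = 14.5; y_3 = 12; z_3 = 2.5; h_3 = 5; x_4 = 17.5; y_4 = 1.5; z_4 = 0.5; h_4 = 9; x_5 = 13; y_5 = 14; z_5 = 5.5; r_5 = 3; x_6 = 9; y_6 = 4; z_6 = 3; h_6 = 7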